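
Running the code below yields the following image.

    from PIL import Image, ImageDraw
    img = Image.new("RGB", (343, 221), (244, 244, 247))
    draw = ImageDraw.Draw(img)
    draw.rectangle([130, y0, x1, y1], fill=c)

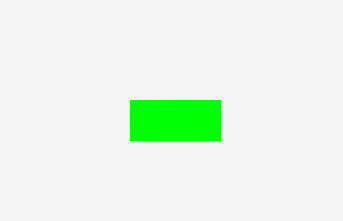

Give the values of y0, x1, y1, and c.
y0 = 100; x1 = 220; y1 = 140; c = 'lime'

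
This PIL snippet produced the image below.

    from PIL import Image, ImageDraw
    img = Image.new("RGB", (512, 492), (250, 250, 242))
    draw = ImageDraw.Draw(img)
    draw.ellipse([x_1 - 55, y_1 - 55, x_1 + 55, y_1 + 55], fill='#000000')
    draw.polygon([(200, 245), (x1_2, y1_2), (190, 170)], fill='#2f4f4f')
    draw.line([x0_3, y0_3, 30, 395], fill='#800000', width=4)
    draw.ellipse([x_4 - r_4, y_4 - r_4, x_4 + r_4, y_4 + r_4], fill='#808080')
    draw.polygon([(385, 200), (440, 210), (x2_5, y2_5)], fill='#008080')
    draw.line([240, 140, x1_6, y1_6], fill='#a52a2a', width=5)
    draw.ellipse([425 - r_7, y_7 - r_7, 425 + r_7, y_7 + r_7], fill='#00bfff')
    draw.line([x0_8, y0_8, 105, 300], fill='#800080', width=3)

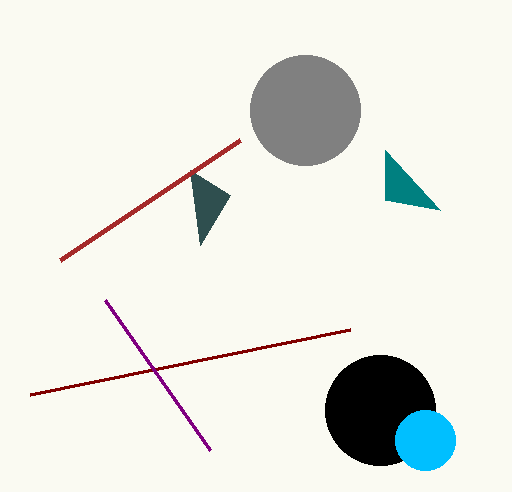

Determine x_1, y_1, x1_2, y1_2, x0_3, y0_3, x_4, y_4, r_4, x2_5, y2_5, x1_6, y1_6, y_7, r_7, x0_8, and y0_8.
x_1 = 380
y_1 = 410
x1_2 = 230
y1_2 = 195
x0_3 = 350
y0_3 = 330
x_4 = 305
y_4 = 110
r_4 = 55
x2_5 = 385
y2_5 = 150
x1_6 = 60
y1_6 = 260
y_7 = 440
r_7 = 30
x0_8 = 210
y0_8 = 450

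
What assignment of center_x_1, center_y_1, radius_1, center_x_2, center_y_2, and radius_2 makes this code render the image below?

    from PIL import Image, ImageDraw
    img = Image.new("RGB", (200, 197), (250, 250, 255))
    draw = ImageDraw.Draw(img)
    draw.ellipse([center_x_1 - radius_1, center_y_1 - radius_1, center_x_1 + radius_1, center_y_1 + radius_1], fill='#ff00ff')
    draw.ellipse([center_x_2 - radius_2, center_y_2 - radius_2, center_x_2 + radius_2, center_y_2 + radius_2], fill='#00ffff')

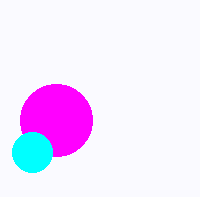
center_x_1 = 56; center_y_1 = 120; radius_1 = 36; center_x_2 = 32; center_y_2 = 152; radius_2 = 20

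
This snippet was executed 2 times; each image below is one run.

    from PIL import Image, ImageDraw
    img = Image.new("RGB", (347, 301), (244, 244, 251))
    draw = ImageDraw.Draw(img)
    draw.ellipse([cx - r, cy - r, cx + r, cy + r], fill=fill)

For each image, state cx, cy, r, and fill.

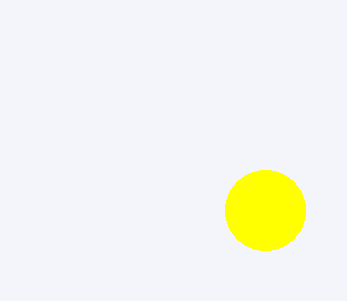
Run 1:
cx = 265
cy = 210
r = 40
fill = 'yellow'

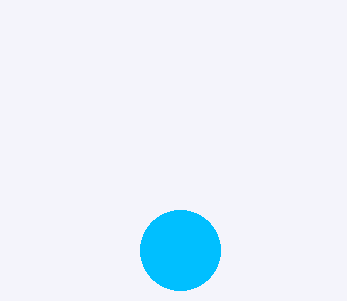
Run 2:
cx = 180; cy = 250; r = 40; fill = 'deepskyblue'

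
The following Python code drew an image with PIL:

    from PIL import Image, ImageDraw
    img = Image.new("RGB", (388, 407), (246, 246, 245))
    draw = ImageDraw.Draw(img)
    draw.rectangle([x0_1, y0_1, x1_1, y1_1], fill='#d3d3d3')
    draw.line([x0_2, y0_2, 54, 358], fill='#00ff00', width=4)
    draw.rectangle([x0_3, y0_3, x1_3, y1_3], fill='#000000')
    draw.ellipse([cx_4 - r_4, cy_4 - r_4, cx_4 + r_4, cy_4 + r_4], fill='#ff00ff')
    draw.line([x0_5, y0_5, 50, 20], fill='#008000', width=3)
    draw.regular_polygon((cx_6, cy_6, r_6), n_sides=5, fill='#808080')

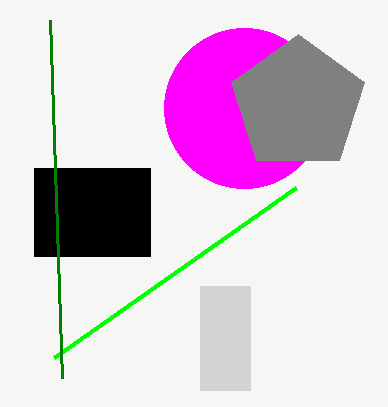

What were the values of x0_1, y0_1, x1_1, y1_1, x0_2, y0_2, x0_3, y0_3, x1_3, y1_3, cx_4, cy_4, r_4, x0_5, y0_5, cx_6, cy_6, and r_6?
x0_1 = 200, y0_1 = 286, x1_1 = 250, y1_1 = 390, x0_2 = 296, y0_2 = 188, x0_3 = 34, y0_3 = 168, x1_3 = 150, y1_3 = 256, cx_4 = 244, cy_4 = 108, r_4 = 80, x0_5 = 62, y0_5 = 378, cx_6 = 298, cy_6 = 104, r_6 = 70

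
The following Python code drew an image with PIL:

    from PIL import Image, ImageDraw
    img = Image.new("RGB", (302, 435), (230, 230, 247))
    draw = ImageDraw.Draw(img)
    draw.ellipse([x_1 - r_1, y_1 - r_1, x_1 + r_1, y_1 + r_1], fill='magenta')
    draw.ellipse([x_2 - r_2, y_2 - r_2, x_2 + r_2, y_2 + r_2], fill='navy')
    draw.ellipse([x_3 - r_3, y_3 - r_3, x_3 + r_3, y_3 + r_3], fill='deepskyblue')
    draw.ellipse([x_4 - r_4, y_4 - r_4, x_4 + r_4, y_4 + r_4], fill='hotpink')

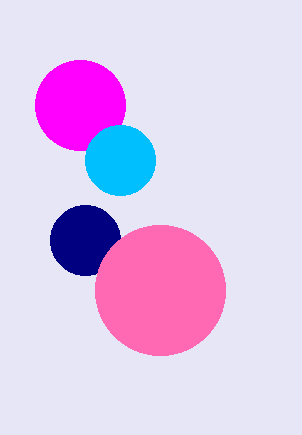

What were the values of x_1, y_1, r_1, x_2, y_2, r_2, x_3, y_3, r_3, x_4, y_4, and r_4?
x_1 = 80
y_1 = 105
r_1 = 45
x_2 = 85
y_2 = 240
r_2 = 35
x_3 = 120
y_3 = 160
r_3 = 35
x_4 = 160
y_4 = 290
r_4 = 65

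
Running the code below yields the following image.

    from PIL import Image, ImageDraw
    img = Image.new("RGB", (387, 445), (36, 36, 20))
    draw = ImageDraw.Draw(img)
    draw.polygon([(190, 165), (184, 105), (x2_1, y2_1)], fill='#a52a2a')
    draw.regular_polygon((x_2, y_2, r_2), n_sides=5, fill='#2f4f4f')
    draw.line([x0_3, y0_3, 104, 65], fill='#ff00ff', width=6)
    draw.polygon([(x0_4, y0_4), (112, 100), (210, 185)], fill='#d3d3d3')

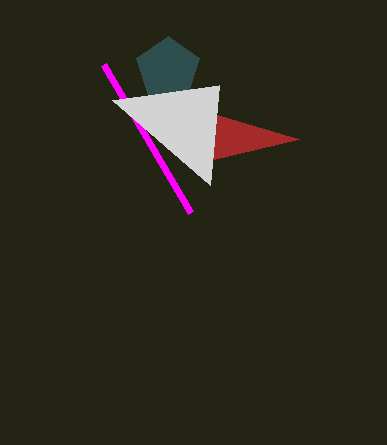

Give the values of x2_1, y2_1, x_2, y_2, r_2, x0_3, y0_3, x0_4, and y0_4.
x2_1 = 299; y2_1 = 139; x_2 = 168; y_2 = 69; r_2 = 33; x0_3 = 191; y0_3 = 213; x0_4 = 219; y0_4 = 85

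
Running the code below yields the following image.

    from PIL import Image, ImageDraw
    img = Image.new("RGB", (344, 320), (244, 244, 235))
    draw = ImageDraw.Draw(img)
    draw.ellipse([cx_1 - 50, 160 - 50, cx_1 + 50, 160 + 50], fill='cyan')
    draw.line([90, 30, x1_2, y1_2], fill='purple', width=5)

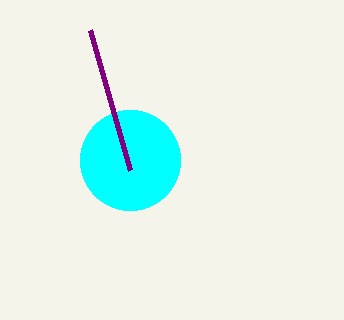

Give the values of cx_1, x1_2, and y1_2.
cx_1 = 130; x1_2 = 130; y1_2 = 170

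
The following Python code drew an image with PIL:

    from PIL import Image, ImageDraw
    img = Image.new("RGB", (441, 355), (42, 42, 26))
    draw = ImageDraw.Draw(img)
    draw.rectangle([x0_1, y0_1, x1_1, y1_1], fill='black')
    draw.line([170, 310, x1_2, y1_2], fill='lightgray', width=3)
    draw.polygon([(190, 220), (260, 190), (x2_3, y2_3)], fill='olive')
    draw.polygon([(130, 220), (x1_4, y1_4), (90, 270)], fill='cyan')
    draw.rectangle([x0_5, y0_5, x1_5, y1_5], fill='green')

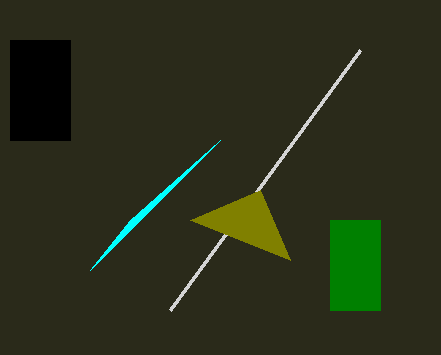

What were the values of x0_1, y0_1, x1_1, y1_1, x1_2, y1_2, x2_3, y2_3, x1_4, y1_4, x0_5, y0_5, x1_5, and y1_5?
x0_1 = 10; y0_1 = 40; x1_1 = 70; y1_1 = 140; x1_2 = 360; y1_2 = 50; x2_3 = 290; y2_3 = 260; x1_4 = 220; y1_4 = 140; x0_5 = 330; y0_5 = 220; x1_5 = 380; y1_5 = 310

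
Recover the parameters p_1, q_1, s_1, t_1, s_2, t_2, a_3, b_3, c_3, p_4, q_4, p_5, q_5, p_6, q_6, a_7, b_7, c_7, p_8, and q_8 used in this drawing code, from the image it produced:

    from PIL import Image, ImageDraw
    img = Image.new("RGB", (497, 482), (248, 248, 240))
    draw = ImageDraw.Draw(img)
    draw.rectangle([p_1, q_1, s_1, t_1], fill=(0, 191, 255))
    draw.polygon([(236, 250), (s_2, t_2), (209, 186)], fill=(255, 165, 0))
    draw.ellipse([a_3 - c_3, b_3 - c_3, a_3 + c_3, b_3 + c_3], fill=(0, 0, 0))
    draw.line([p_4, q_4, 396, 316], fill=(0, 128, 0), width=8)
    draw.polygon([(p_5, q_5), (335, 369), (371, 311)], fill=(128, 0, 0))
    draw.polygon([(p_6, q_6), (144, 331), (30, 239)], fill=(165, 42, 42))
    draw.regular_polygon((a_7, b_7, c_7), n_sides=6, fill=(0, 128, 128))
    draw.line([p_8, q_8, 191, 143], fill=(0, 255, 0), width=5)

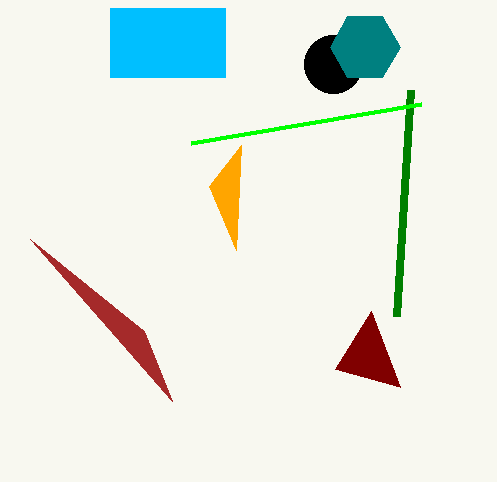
p_1 = 110, q_1 = 8, s_1 = 225, t_1 = 77, s_2 = 241, t_2 = 145, a_3 = 333, b_3 = 64, c_3 = 29, p_4 = 410, q_4 = 90, p_5 = 400, q_5 = 387, p_6 = 172, q_6 = 401, a_7 = 365, b_7 = 47, c_7 = 35, p_8 = 421, q_8 = 104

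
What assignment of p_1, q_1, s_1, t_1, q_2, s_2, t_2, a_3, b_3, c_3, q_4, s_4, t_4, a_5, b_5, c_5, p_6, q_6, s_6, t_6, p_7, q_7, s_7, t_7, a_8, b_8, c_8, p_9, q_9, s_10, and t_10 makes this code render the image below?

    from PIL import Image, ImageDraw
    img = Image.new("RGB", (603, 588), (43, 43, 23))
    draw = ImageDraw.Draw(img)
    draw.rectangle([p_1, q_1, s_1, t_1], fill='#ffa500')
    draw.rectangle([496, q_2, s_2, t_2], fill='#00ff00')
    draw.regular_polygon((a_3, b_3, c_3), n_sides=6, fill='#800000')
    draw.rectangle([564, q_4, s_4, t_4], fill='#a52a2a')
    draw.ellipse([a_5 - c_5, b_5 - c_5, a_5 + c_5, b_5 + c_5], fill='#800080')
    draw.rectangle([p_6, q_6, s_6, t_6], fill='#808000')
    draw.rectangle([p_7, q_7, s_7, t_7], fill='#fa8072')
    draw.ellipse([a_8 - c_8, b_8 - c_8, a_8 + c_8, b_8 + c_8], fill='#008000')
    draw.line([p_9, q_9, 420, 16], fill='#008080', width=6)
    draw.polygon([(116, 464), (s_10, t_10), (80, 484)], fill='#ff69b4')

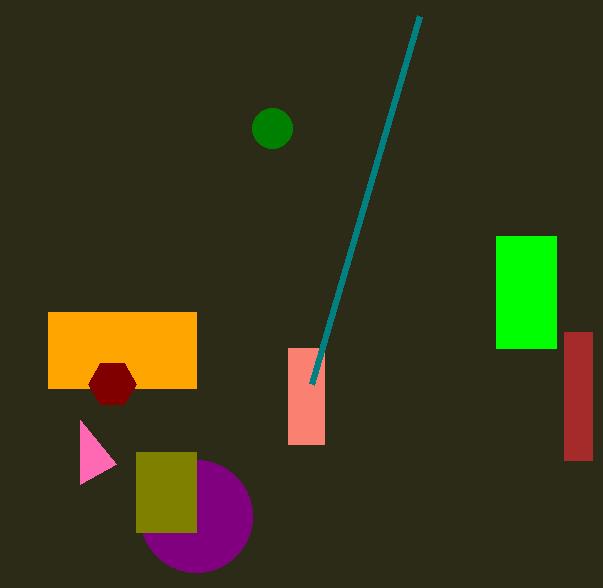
p_1 = 48; q_1 = 312; s_1 = 196; t_1 = 388; q_2 = 236; s_2 = 556; t_2 = 348; a_3 = 112; b_3 = 384; c_3 = 24; q_4 = 332; s_4 = 592; t_4 = 460; a_5 = 196; b_5 = 516; c_5 = 56; p_6 = 136; q_6 = 452; s_6 = 196; t_6 = 532; p_7 = 288; q_7 = 348; s_7 = 324; t_7 = 444; a_8 = 272; b_8 = 128; c_8 = 20; p_9 = 312; q_9 = 384; s_10 = 80; t_10 = 420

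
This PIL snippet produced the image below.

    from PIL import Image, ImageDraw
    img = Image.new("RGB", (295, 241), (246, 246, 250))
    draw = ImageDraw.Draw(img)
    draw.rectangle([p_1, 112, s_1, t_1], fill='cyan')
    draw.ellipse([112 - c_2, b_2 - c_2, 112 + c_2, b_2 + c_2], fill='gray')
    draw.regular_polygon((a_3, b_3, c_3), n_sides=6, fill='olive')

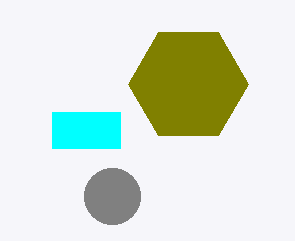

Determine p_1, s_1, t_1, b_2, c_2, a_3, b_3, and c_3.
p_1 = 52, s_1 = 120, t_1 = 148, b_2 = 196, c_2 = 28, a_3 = 188, b_3 = 84, c_3 = 60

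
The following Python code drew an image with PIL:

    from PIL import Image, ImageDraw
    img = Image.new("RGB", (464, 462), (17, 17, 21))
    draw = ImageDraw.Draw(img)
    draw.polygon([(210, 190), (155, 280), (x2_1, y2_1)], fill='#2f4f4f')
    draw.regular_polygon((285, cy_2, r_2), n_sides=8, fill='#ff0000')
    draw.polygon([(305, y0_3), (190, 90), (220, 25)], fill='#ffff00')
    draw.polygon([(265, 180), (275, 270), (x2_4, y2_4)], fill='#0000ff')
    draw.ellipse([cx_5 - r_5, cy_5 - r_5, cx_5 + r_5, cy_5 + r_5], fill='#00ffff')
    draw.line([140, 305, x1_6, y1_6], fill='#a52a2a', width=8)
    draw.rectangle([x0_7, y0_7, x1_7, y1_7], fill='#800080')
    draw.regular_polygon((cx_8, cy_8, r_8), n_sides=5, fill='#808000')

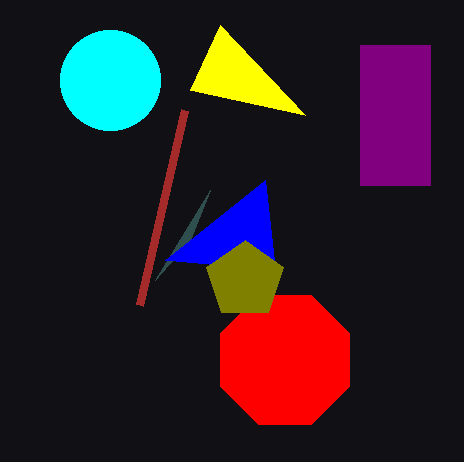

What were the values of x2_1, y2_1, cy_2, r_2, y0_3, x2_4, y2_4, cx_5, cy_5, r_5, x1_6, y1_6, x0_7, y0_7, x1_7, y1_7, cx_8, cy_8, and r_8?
x2_1 = 190, y2_1 = 240, cy_2 = 360, r_2 = 70, y0_3 = 115, x2_4 = 165, y2_4 = 260, cx_5 = 110, cy_5 = 80, r_5 = 50, x1_6 = 185, y1_6 = 110, x0_7 = 360, y0_7 = 45, x1_7 = 430, y1_7 = 185, cx_8 = 245, cy_8 = 280, r_8 = 40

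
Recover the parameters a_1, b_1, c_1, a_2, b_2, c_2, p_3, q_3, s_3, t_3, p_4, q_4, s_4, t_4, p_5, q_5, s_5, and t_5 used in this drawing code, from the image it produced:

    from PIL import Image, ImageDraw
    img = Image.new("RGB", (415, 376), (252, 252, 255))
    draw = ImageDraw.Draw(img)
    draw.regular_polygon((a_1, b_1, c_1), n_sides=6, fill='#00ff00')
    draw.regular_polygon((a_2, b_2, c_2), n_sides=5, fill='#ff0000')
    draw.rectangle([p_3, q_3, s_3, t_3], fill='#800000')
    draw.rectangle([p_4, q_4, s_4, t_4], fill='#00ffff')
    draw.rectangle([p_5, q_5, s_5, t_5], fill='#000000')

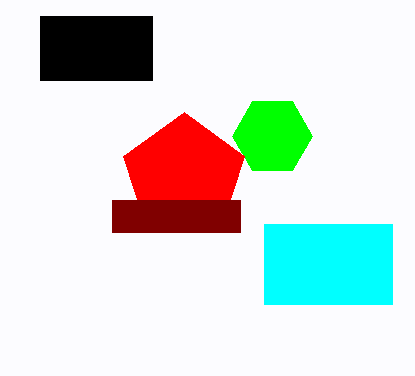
a_1 = 272; b_1 = 136; c_1 = 40; a_2 = 184; b_2 = 176; c_2 = 64; p_3 = 112; q_3 = 200; s_3 = 240; t_3 = 232; p_4 = 264; q_4 = 224; s_4 = 392; t_4 = 304; p_5 = 40; q_5 = 16; s_5 = 152; t_5 = 80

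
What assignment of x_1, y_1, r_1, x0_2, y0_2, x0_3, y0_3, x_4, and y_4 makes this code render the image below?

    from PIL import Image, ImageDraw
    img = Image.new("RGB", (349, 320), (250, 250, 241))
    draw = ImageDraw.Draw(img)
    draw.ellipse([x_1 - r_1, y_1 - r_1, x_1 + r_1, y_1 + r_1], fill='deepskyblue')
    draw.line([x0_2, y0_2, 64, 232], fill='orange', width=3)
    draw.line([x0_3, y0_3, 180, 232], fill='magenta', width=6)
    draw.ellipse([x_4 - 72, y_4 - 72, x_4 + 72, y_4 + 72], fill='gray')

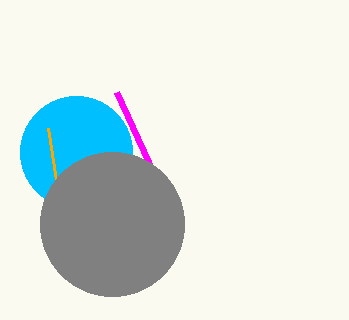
x_1 = 76; y_1 = 152; r_1 = 56; x0_2 = 48; y0_2 = 128; x0_3 = 116; y0_3 = 92; x_4 = 112; y_4 = 224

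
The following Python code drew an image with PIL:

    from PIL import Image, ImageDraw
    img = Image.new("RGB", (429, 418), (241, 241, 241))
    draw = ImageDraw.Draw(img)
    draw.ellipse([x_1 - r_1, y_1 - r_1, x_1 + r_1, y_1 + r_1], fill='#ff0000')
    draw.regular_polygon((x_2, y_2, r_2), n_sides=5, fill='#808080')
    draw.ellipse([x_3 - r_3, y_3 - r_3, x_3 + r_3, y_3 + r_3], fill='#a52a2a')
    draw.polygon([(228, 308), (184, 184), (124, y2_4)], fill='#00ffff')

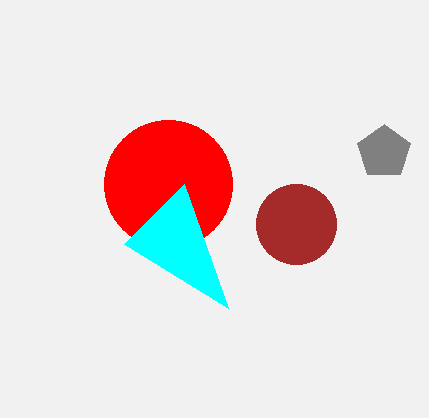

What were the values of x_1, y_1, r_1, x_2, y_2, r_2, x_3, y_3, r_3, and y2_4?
x_1 = 168, y_1 = 184, r_1 = 64, x_2 = 384, y_2 = 152, r_2 = 28, x_3 = 296, y_3 = 224, r_3 = 40, y2_4 = 244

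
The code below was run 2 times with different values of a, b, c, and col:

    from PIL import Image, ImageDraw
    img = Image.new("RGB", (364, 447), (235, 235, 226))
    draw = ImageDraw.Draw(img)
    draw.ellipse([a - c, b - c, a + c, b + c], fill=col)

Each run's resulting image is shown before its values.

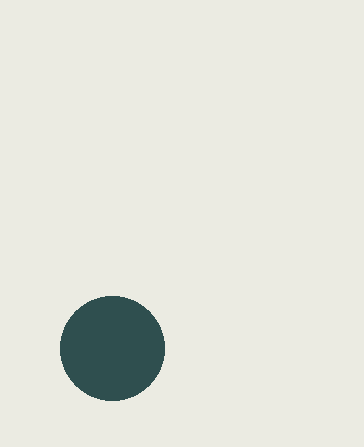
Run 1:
a = 112
b = 348
c = 52
col = 'darkslategray'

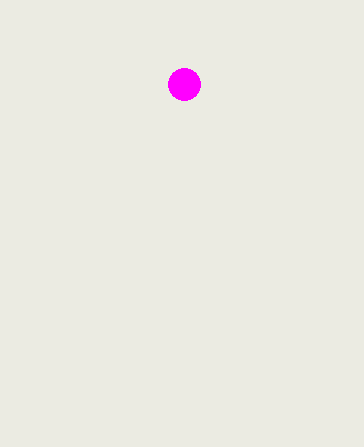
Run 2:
a = 184
b = 84
c = 16
col = 'magenta'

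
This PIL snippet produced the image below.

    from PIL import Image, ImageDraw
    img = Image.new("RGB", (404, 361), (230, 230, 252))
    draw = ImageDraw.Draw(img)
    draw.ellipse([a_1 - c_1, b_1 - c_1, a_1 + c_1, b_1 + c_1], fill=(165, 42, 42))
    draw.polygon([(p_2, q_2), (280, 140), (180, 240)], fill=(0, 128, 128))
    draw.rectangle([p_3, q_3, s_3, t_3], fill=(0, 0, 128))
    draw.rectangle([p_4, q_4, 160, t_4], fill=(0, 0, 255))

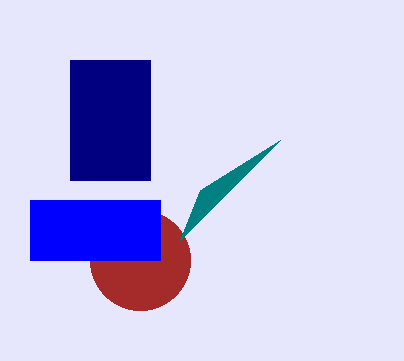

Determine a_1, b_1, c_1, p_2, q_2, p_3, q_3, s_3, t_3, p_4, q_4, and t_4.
a_1 = 140; b_1 = 260; c_1 = 50; p_2 = 200; q_2 = 190; p_3 = 70; q_3 = 60; s_3 = 150; t_3 = 180; p_4 = 30; q_4 = 200; t_4 = 260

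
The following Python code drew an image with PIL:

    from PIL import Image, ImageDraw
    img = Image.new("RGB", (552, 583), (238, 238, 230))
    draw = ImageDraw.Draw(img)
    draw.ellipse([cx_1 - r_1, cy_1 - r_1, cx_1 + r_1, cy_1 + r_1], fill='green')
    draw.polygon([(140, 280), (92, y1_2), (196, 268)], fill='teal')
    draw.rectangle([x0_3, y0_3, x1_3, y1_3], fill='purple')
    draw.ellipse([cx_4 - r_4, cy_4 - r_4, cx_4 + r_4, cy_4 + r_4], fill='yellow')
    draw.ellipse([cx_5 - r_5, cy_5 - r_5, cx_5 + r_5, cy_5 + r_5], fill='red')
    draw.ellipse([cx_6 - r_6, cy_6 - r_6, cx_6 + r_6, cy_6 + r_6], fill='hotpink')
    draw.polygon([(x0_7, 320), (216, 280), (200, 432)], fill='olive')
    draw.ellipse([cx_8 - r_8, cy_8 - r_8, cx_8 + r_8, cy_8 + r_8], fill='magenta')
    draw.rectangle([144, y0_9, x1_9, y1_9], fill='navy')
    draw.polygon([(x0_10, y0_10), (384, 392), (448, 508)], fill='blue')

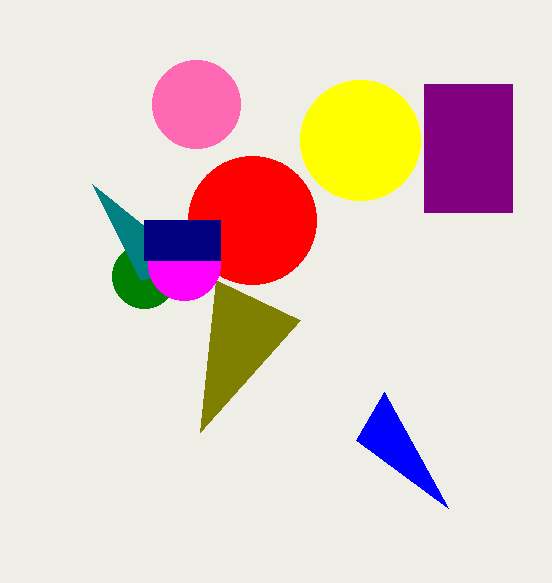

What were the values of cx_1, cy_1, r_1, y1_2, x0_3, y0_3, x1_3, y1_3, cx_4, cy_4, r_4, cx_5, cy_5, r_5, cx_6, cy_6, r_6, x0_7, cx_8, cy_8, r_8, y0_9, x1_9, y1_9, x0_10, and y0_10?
cx_1 = 144
cy_1 = 276
r_1 = 32
y1_2 = 184
x0_3 = 424
y0_3 = 84
x1_3 = 512
y1_3 = 212
cx_4 = 360
cy_4 = 140
r_4 = 60
cx_5 = 252
cy_5 = 220
r_5 = 64
cx_6 = 196
cy_6 = 104
r_6 = 44
x0_7 = 300
cx_8 = 184
cy_8 = 264
r_8 = 36
y0_9 = 220
x1_9 = 220
y1_9 = 260
x0_10 = 356
y0_10 = 440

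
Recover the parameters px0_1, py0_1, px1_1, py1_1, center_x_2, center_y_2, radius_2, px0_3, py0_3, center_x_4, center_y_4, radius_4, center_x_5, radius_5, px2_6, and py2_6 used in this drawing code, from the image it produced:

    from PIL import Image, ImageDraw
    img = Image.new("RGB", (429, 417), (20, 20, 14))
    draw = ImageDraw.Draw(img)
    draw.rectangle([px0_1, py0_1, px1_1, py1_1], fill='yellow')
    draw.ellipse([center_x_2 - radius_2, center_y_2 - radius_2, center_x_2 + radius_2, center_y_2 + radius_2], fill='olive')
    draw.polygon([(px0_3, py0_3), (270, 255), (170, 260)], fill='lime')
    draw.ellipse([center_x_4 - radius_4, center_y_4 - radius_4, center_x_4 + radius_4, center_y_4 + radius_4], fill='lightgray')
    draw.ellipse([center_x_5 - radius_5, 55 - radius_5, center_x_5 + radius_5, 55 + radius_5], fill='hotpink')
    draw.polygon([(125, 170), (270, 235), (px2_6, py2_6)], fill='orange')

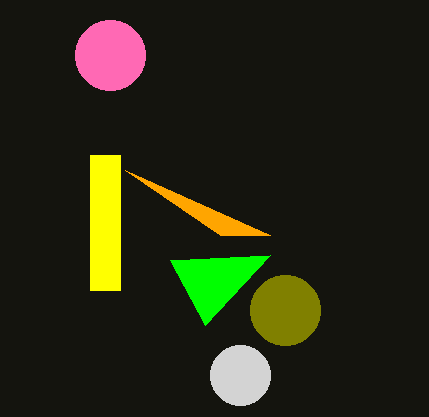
px0_1 = 90, py0_1 = 155, px1_1 = 120, py1_1 = 290, center_x_2 = 285, center_y_2 = 310, radius_2 = 35, px0_3 = 205, py0_3 = 325, center_x_4 = 240, center_y_4 = 375, radius_4 = 30, center_x_5 = 110, radius_5 = 35, px2_6 = 220, py2_6 = 235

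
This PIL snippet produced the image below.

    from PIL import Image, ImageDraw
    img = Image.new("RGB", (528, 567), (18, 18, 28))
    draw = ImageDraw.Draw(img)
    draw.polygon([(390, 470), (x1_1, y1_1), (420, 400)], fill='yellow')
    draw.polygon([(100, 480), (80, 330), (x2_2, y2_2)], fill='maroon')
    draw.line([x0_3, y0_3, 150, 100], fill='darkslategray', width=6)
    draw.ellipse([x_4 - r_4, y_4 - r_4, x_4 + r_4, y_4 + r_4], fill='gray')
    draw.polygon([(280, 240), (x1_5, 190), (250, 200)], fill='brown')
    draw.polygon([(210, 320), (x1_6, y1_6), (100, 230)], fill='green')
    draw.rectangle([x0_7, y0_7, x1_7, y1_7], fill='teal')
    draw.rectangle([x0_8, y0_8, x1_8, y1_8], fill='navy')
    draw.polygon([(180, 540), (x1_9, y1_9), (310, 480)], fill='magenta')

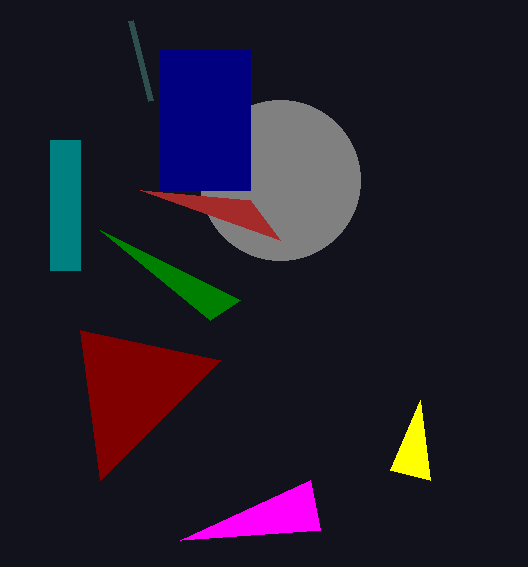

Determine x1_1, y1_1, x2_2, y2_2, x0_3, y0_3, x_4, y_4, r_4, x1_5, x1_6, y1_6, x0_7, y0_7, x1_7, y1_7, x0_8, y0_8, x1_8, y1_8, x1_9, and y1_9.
x1_1 = 430; y1_1 = 480; x2_2 = 220; y2_2 = 360; x0_3 = 130; y0_3 = 20; x_4 = 280; y_4 = 180; r_4 = 80; x1_5 = 140; x1_6 = 240; y1_6 = 300; x0_7 = 50; y0_7 = 140; x1_7 = 80; y1_7 = 270; x0_8 = 160; y0_8 = 50; x1_8 = 250; y1_8 = 190; x1_9 = 320; y1_9 = 530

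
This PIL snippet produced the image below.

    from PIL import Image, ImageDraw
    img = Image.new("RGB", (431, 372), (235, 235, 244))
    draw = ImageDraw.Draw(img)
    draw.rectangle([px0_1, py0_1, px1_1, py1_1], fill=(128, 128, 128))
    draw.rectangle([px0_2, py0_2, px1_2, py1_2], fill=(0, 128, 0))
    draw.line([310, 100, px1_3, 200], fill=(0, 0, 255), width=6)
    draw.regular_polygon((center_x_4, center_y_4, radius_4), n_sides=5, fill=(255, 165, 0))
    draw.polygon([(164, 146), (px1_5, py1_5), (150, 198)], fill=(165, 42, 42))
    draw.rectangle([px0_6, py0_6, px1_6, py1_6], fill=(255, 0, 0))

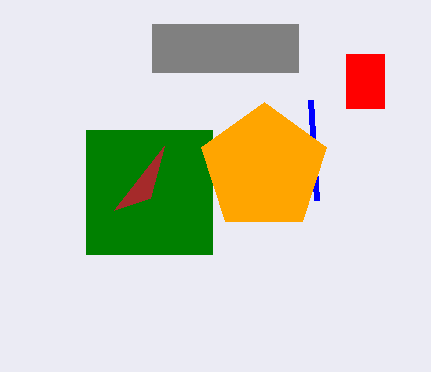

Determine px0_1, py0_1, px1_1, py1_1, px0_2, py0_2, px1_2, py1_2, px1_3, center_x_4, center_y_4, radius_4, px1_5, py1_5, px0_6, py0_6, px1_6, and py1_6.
px0_1 = 152; py0_1 = 24; px1_1 = 298; py1_1 = 72; px0_2 = 86; py0_2 = 130; px1_2 = 212; py1_2 = 254; px1_3 = 316; center_x_4 = 264; center_y_4 = 168; radius_4 = 66; px1_5 = 114; py1_5 = 210; px0_6 = 346; py0_6 = 54; px1_6 = 384; py1_6 = 108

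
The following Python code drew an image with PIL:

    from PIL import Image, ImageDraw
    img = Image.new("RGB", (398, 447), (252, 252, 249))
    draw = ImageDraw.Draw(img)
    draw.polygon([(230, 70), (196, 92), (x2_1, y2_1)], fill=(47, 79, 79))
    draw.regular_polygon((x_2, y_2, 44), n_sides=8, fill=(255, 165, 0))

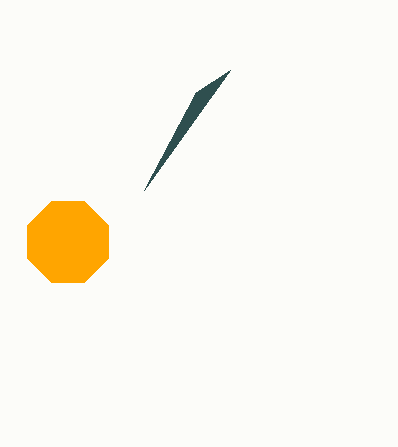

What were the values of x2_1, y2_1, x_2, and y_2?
x2_1 = 144; y2_1 = 190; x_2 = 68; y_2 = 242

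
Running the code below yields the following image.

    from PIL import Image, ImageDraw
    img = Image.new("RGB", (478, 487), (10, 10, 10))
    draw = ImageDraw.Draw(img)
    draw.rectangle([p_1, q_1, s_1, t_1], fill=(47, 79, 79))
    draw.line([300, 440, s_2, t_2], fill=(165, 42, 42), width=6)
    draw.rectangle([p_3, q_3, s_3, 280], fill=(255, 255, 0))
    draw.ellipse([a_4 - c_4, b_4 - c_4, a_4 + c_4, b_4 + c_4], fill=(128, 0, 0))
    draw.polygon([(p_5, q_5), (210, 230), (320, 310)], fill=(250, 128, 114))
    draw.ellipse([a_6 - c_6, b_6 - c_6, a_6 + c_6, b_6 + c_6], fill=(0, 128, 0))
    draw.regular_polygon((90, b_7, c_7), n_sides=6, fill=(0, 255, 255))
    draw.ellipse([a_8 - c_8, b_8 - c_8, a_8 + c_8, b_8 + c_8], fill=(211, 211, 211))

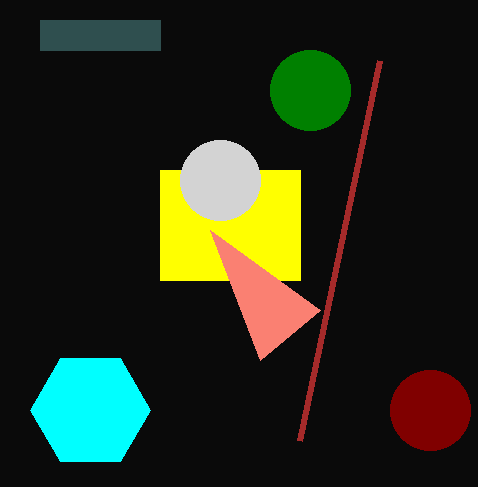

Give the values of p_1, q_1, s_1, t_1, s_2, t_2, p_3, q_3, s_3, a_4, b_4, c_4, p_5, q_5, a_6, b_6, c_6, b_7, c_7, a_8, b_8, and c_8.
p_1 = 40
q_1 = 20
s_1 = 160
t_1 = 50
s_2 = 380
t_2 = 60
p_3 = 160
q_3 = 170
s_3 = 300
a_4 = 430
b_4 = 410
c_4 = 40
p_5 = 260
q_5 = 360
a_6 = 310
b_6 = 90
c_6 = 40
b_7 = 410
c_7 = 60
a_8 = 220
b_8 = 180
c_8 = 40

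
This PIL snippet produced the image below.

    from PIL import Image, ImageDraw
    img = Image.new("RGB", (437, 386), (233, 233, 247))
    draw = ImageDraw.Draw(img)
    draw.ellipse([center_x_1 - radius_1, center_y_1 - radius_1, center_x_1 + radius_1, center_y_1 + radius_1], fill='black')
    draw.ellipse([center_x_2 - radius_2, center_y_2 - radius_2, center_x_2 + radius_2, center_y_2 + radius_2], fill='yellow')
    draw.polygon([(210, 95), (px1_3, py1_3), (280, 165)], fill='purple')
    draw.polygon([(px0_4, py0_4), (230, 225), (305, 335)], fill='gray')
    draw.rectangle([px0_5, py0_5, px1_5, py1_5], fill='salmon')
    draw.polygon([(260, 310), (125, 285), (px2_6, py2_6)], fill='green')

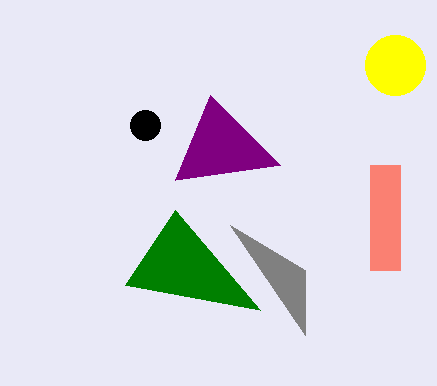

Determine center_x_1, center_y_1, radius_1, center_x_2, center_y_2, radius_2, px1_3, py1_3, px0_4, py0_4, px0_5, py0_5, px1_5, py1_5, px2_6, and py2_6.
center_x_1 = 145, center_y_1 = 125, radius_1 = 15, center_x_2 = 395, center_y_2 = 65, radius_2 = 30, px1_3 = 175, py1_3 = 180, px0_4 = 305, py0_4 = 270, px0_5 = 370, py0_5 = 165, px1_5 = 400, py1_5 = 270, px2_6 = 175, py2_6 = 210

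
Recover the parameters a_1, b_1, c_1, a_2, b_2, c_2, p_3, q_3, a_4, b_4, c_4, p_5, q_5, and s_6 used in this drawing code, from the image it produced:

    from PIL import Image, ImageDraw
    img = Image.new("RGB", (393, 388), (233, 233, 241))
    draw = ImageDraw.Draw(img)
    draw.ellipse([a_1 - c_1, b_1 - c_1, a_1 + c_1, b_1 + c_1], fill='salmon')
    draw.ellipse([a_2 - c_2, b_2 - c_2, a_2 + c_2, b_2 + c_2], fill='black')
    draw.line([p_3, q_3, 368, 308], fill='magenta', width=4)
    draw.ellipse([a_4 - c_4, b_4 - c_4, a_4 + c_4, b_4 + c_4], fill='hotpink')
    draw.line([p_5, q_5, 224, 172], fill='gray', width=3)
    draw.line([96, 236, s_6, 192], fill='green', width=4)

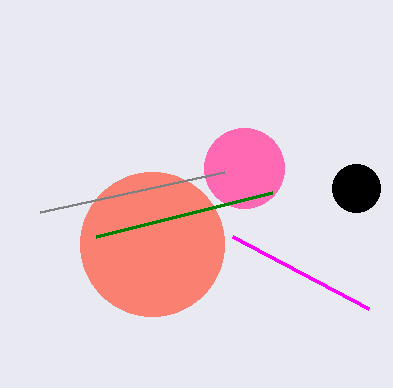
a_1 = 152; b_1 = 244; c_1 = 72; a_2 = 356; b_2 = 188; c_2 = 24; p_3 = 232; q_3 = 236; a_4 = 244; b_4 = 168; c_4 = 40; p_5 = 40; q_5 = 212; s_6 = 272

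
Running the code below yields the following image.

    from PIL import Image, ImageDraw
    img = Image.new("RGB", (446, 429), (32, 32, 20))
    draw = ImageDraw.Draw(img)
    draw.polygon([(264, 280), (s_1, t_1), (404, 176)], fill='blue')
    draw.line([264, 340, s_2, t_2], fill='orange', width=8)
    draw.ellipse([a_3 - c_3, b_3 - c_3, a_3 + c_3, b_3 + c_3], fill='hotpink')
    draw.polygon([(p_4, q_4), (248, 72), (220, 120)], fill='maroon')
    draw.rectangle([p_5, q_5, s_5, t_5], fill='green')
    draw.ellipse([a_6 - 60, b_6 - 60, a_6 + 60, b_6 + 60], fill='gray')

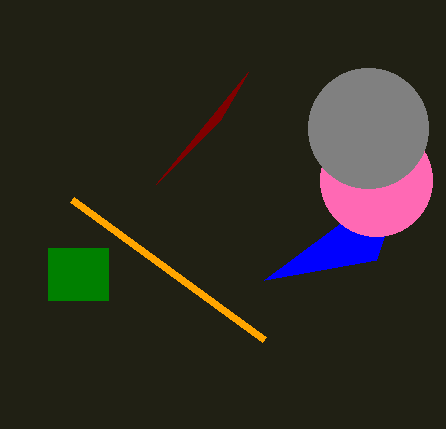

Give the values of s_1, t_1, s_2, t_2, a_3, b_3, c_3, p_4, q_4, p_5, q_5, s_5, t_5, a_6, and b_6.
s_1 = 376; t_1 = 260; s_2 = 72; t_2 = 200; a_3 = 376; b_3 = 180; c_3 = 56; p_4 = 156; q_4 = 184; p_5 = 48; q_5 = 248; s_5 = 108; t_5 = 300; a_6 = 368; b_6 = 128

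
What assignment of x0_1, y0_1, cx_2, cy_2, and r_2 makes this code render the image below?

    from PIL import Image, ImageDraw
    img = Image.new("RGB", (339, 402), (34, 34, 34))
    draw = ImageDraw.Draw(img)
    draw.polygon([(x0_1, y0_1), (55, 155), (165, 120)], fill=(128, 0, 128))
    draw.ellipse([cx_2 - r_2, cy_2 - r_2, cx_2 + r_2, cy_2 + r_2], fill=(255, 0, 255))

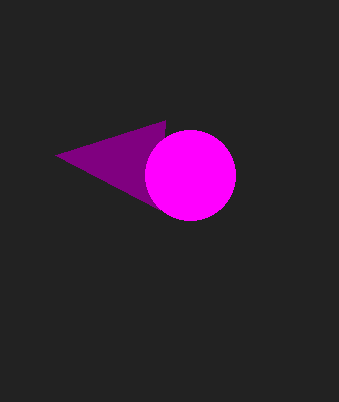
x0_1 = 160; y0_1 = 210; cx_2 = 190; cy_2 = 175; r_2 = 45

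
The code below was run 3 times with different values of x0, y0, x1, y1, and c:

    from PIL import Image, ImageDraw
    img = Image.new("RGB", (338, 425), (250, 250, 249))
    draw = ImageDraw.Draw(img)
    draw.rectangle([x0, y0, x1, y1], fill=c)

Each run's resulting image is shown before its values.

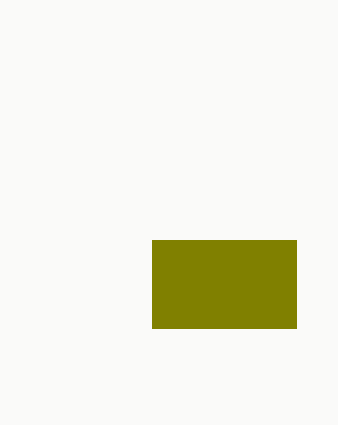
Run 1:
x0 = 152, y0 = 240, x1 = 296, y1 = 328, c = 'olive'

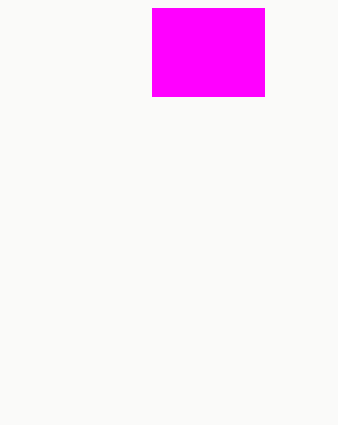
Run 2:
x0 = 152, y0 = 8, x1 = 264, y1 = 96, c = 'magenta'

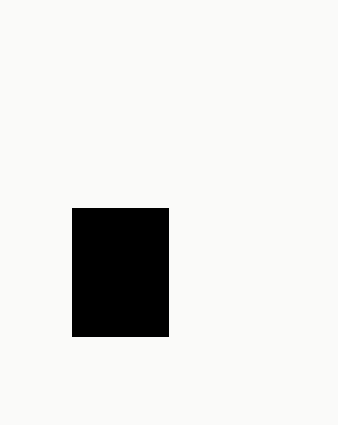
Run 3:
x0 = 72; y0 = 208; x1 = 168; y1 = 336; c = 'black'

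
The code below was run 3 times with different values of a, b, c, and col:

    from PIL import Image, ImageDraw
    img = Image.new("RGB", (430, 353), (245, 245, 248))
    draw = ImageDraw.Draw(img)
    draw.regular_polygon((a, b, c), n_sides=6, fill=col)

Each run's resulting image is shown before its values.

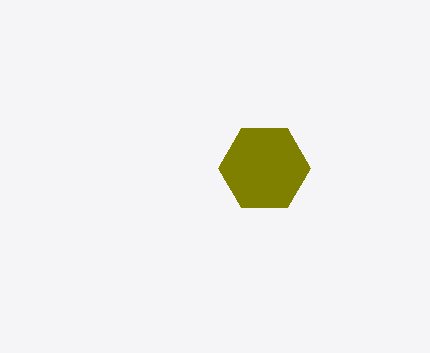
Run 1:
a = 264
b = 168
c = 46
col = 'olive'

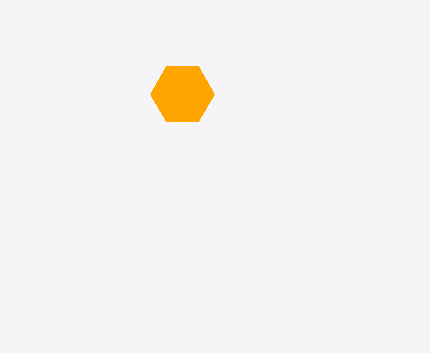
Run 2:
a = 182, b = 94, c = 32, col = 'orange'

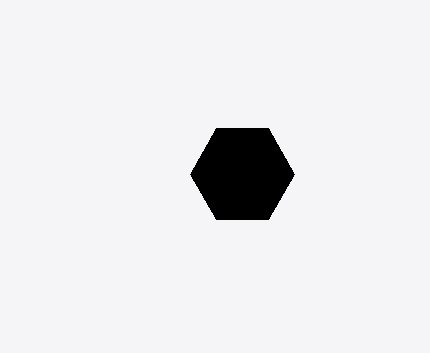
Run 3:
a = 242, b = 174, c = 52, col = 'black'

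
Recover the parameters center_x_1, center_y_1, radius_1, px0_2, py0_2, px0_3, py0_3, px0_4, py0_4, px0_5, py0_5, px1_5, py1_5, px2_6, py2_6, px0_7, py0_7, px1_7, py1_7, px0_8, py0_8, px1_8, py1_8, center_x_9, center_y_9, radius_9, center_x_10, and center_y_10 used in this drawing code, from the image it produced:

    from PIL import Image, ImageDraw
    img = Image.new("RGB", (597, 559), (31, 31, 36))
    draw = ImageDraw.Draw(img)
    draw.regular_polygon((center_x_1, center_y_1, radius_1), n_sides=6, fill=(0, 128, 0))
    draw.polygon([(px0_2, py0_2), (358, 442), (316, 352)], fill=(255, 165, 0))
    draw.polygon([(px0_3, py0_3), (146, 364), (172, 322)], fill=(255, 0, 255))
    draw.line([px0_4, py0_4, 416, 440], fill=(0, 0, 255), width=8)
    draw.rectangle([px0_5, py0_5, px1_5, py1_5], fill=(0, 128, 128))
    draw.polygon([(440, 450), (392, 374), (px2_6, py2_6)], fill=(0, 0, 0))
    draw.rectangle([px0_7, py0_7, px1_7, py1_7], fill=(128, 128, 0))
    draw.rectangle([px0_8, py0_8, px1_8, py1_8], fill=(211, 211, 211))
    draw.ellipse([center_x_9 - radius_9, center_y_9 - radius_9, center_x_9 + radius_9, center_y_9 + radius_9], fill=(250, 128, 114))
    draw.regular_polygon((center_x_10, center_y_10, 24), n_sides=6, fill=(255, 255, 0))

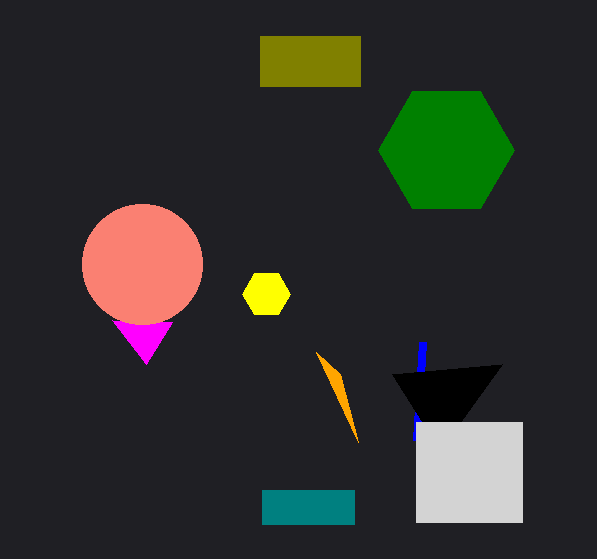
center_x_1 = 446
center_y_1 = 150
radius_1 = 68
px0_2 = 340
py0_2 = 374
px0_3 = 112
py0_3 = 320
px0_4 = 422
py0_4 = 342
px0_5 = 262
py0_5 = 490
px1_5 = 354
py1_5 = 524
px2_6 = 502
py2_6 = 364
px0_7 = 260
py0_7 = 36
px1_7 = 360
py1_7 = 86
px0_8 = 416
py0_8 = 422
px1_8 = 522
py1_8 = 522
center_x_9 = 142
center_y_9 = 264
radius_9 = 60
center_x_10 = 266
center_y_10 = 294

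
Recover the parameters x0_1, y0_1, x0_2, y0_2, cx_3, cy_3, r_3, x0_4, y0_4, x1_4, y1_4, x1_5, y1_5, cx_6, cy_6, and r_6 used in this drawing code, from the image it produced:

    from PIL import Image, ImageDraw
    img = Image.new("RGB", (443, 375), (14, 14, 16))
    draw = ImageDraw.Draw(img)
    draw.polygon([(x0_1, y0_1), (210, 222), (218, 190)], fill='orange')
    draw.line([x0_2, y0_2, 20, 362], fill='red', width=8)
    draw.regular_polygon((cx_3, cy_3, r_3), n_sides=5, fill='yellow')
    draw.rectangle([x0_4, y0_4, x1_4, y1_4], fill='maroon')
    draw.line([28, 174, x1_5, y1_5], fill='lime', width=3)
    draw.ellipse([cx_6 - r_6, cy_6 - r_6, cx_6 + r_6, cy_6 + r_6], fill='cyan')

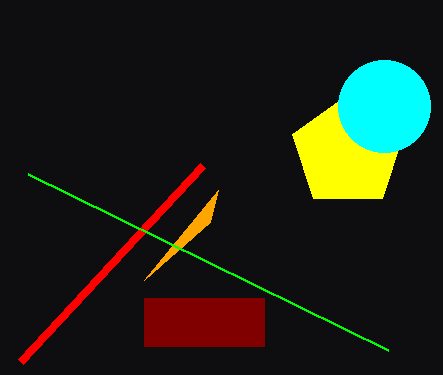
x0_1 = 144
y0_1 = 280
x0_2 = 202
y0_2 = 166
cx_3 = 348
cy_3 = 152
r_3 = 58
x0_4 = 144
y0_4 = 298
x1_4 = 264
y1_4 = 346
x1_5 = 388
y1_5 = 350
cx_6 = 384
cy_6 = 106
r_6 = 46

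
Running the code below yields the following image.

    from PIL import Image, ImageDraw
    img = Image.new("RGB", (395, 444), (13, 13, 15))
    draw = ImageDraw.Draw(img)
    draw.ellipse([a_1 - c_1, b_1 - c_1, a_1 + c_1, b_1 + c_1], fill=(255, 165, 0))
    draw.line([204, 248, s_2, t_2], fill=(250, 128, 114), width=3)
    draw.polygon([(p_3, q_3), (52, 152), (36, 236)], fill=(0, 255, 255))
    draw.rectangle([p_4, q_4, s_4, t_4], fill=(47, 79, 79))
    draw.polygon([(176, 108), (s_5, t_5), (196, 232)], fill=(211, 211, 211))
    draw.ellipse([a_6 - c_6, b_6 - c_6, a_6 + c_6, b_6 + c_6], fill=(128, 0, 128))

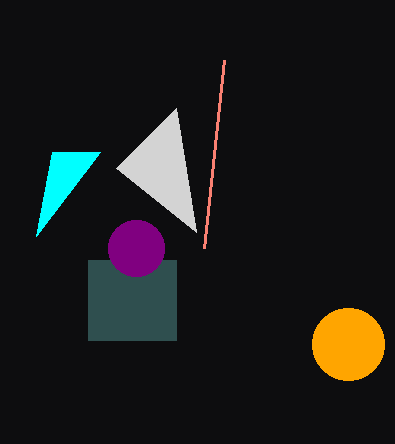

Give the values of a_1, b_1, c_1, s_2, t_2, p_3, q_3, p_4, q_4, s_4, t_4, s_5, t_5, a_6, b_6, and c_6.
a_1 = 348, b_1 = 344, c_1 = 36, s_2 = 224, t_2 = 60, p_3 = 100, q_3 = 152, p_4 = 88, q_4 = 260, s_4 = 176, t_4 = 340, s_5 = 116, t_5 = 168, a_6 = 136, b_6 = 248, c_6 = 28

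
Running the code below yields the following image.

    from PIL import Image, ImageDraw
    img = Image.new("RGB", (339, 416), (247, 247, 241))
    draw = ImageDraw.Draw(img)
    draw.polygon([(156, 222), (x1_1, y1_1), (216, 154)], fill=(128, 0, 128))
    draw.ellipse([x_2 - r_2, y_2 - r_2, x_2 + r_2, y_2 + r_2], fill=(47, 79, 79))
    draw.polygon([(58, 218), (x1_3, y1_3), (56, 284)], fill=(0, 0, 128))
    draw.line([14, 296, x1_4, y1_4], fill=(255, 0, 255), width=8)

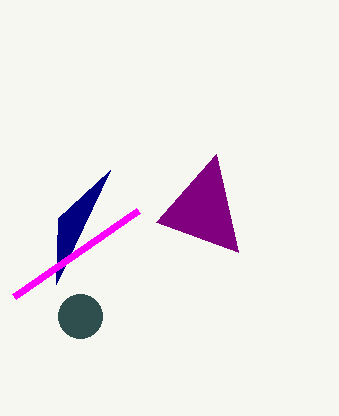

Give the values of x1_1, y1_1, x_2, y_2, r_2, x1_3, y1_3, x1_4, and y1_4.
x1_1 = 238; y1_1 = 252; x_2 = 80; y_2 = 316; r_2 = 22; x1_3 = 110; y1_3 = 170; x1_4 = 138; y1_4 = 210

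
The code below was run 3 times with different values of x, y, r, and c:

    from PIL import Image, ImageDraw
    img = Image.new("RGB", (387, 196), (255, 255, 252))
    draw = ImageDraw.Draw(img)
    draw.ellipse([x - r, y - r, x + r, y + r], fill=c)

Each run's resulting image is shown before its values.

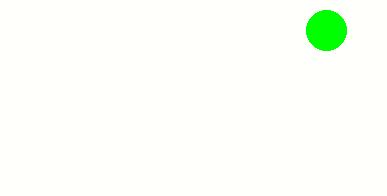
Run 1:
x = 326; y = 30; r = 20; c = 'lime'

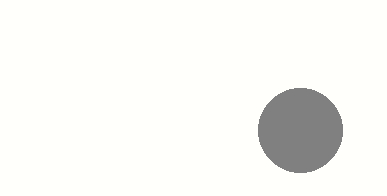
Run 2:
x = 300
y = 130
r = 42
c = 'gray'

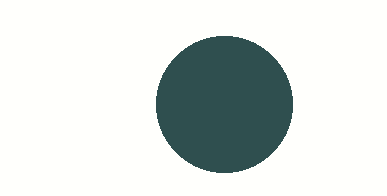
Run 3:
x = 224, y = 104, r = 68, c = 'darkslategray'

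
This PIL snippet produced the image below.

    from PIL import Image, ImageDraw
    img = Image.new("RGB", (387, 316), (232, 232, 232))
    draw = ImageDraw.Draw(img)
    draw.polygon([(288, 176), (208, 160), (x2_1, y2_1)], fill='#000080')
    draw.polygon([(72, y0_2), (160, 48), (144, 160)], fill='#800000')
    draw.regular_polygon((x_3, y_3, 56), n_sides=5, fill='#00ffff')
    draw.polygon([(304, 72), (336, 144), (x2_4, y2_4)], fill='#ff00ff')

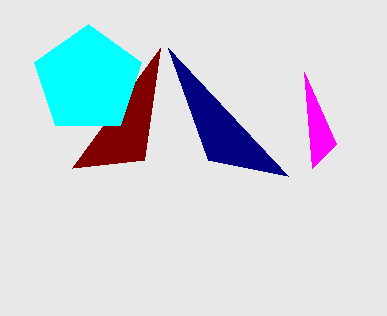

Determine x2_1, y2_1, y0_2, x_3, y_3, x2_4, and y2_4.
x2_1 = 168, y2_1 = 48, y0_2 = 168, x_3 = 88, y_3 = 80, x2_4 = 312, y2_4 = 168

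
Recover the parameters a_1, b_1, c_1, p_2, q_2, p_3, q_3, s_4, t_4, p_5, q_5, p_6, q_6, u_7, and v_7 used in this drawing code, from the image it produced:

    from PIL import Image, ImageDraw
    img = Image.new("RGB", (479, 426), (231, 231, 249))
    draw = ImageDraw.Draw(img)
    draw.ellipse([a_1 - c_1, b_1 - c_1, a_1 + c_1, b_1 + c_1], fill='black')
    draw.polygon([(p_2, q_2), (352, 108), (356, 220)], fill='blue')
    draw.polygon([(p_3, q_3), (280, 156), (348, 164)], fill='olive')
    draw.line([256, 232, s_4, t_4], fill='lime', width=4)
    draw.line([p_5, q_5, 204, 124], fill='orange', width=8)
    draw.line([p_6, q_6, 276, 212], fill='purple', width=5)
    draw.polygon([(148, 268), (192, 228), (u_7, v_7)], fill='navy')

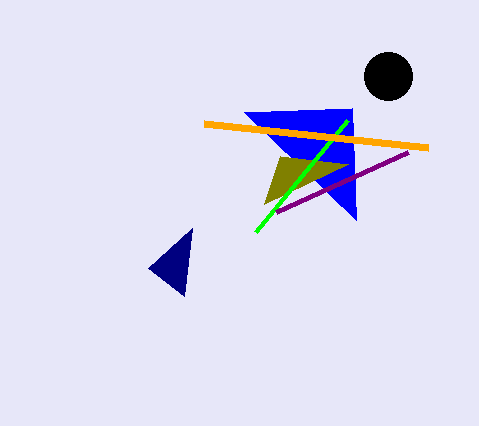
a_1 = 388
b_1 = 76
c_1 = 24
p_2 = 244
q_2 = 112
p_3 = 264
q_3 = 204
s_4 = 348
t_4 = 120
p_5 = 428
q_5 = 148
p_6 = 408
q_6 = 152
u_7 = 184
v_7 = 296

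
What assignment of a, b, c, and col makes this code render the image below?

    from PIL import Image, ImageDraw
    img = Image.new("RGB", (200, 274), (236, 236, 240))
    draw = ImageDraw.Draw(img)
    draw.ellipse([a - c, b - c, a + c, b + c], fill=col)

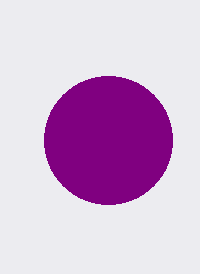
a = 108
b = 140
c = 64
col = 'purple'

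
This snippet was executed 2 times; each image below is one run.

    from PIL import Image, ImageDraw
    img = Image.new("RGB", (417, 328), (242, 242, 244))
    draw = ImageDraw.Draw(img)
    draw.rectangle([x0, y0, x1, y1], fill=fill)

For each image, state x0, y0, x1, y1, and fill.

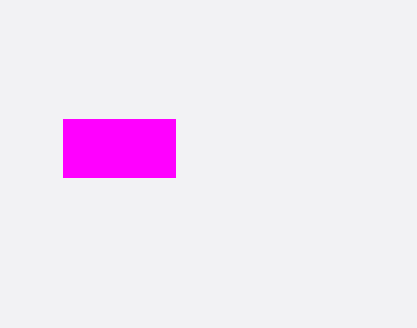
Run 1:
x0 = 63; y0 = 119; x1 = 175; y1 = 177; fill = 'magenta'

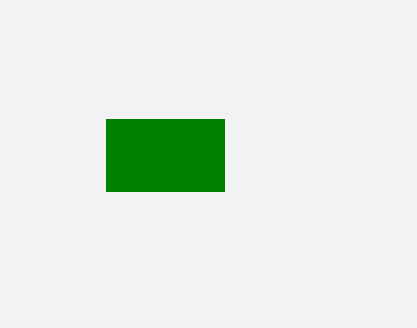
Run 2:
x0 = 106
y0 = 119
x1 = 224
y1 = 191
fill = 'green'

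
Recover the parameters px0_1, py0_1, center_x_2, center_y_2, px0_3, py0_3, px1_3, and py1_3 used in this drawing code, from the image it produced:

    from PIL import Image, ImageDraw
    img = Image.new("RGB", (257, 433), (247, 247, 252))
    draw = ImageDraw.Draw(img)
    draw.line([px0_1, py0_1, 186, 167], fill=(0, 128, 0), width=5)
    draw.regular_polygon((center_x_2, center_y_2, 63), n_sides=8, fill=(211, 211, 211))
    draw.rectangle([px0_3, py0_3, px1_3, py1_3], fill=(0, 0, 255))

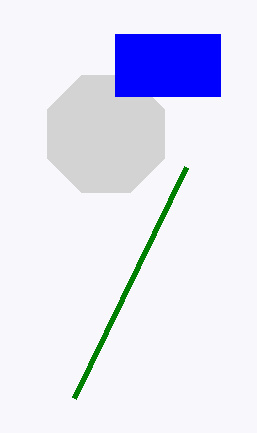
px0_1 = 74
py0_1 = 398
center_x_2 = 106
center_y_2 = 134
px0_3 = 115
py0_3 = 34
px1_3 = 220
py1_3 = 96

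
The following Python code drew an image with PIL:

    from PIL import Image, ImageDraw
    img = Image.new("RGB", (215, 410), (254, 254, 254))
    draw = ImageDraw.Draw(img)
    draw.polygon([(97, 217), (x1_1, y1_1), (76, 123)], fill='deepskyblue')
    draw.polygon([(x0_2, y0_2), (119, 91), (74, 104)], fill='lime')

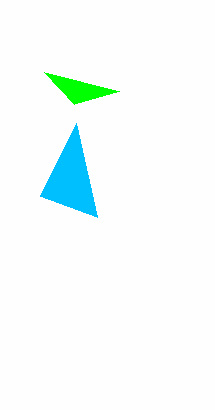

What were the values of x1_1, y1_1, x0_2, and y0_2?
x1_1 = 40, y1_1 = 196, x0_2 = 44, y0_2 = 72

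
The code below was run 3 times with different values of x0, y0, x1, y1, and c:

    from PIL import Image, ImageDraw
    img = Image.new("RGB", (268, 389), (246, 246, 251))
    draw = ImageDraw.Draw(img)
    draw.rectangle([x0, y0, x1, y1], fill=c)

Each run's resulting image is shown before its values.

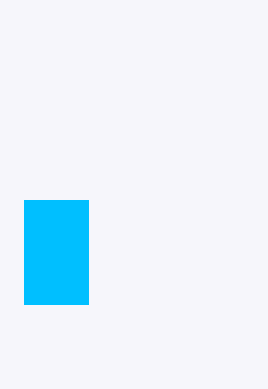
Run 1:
x0 = 24, y0 = 200, x1 = 88, y1 = 304, c = 'deepskyblue'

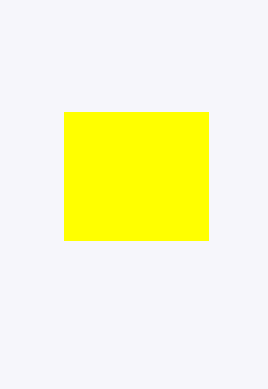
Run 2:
x0 = 64
y0 = 112
x1 = 208
y1 = 240
c = 'yellow'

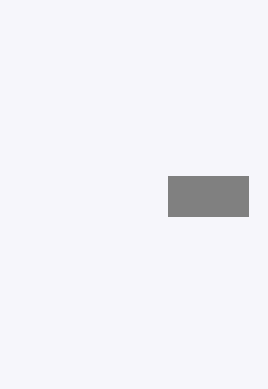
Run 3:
x0 = 168; y0 = 176; x1 = 248; y1 = 216; c = 'gray'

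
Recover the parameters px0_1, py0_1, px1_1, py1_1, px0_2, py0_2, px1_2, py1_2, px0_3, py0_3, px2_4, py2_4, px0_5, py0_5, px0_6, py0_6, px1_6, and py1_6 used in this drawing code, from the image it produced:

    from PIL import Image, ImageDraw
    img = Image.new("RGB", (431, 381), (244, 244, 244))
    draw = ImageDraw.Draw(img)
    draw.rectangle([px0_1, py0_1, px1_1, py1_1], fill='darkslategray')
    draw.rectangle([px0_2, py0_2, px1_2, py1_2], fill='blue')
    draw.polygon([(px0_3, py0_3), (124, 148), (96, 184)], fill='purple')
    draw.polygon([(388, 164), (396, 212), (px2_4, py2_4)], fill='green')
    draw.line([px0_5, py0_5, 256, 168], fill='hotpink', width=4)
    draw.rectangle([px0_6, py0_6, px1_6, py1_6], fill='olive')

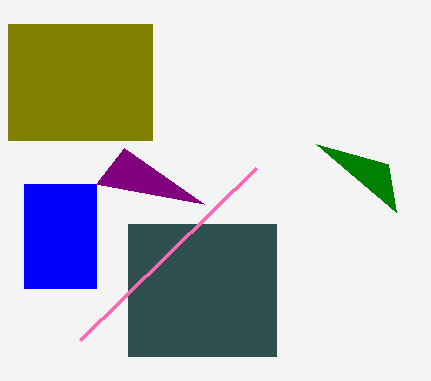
px0_1 = 128; py0_1 = 224; px1_1 = 276; py1_1 = 356; px0_2 = 24; py0_2 = 184; px1_2 = 96; py1_2 = 288; px0_3 = 204; py0_3 = 204; px2_4 = 316; py2_4 = 144; px0_5 = 80; py0_5 = 340; px0_6 = 8; py0_6 = 24; px1_6 = 152; py1_6 = 140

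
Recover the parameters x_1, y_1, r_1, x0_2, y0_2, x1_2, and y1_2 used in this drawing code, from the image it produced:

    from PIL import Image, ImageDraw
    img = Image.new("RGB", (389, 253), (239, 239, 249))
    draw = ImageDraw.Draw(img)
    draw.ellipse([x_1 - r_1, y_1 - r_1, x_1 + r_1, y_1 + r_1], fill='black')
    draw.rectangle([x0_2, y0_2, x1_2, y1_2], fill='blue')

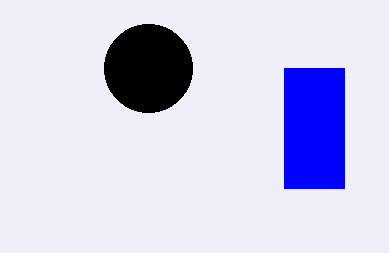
x_1 = 148
y_1 = 68
r_1 = 44
x0_2 = 284
y0_2 = 68
x1_2 = 344
y1_2 = 188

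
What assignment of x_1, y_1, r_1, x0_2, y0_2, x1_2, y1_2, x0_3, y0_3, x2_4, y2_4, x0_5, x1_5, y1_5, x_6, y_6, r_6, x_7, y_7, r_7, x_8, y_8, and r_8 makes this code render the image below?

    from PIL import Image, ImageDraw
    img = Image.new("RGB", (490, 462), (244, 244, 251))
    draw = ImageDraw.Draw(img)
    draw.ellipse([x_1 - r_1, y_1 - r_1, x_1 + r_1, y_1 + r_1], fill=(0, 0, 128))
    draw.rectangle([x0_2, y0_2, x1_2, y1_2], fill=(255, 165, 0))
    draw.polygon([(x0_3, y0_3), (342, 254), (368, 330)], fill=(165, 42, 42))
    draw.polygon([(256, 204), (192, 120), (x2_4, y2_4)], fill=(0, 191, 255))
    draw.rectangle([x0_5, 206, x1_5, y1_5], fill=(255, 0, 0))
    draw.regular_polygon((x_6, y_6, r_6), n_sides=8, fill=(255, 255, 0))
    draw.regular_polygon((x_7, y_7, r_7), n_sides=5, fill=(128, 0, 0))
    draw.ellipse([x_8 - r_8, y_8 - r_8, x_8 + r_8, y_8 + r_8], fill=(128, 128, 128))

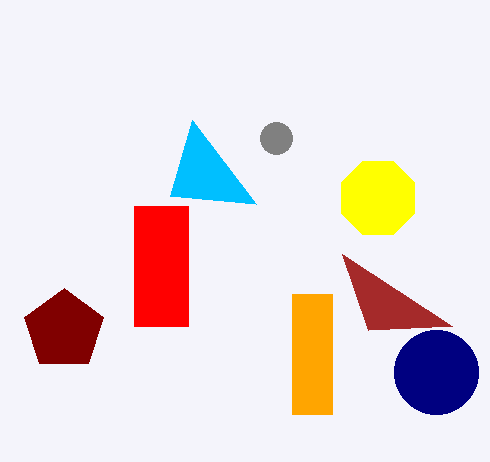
x_1 = 436, y_1 = 372, r_1 = 42, x0_2 = 292, y0_2 = 294, x1_2 = 332, y1_2 = 414, x0_3 = 452, y0_3 = 326, x2_4 = 170, y2_4 = 196, x0_5 = 134, x1_5 = 188, y1_5 = 326, x_6 = 378, y_6 = 198, r_6 = 40, x_7 = 64, y_7 = 330, r_7 = 42, x_8 = 276, y_8 = 138, r_8 = 16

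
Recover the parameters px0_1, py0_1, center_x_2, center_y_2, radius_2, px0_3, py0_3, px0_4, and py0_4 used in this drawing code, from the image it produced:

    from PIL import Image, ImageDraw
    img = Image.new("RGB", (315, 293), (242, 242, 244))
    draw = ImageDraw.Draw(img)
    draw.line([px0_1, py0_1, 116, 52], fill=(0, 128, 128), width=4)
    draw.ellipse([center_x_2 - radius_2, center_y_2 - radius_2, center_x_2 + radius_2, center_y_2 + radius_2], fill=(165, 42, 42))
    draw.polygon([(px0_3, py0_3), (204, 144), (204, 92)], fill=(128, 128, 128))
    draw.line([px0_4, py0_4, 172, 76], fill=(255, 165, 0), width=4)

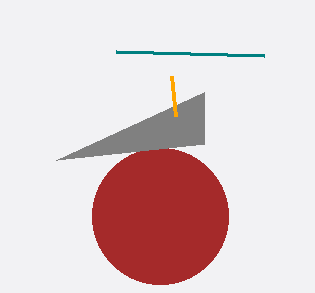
px0_1 = 264
py0_1 = 56
center_x_2 = 160
center_y_2 = 216
radius_2 = 68
px0_3 = 56
py0_3 = 160
px0_4 = 176
py0_4 = 116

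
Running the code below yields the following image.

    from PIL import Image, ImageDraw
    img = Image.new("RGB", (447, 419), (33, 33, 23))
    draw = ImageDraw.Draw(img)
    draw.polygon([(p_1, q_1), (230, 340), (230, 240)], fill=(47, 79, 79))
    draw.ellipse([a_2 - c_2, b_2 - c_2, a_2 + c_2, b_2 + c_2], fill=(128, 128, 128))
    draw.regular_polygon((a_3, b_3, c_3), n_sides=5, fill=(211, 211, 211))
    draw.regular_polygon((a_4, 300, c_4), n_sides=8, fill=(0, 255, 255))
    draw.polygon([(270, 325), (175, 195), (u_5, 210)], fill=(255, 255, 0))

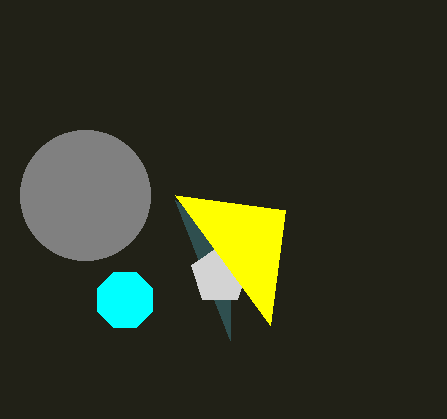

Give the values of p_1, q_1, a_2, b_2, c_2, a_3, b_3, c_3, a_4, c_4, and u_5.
p_1 = 175, q_1 = 200, a_2 = 85, b_2 = 195, c_2 = 65, a_3 = 220, b_3 = 275, c_3 = 30, a_4 = 125, c_4 = 30, u_5 = 285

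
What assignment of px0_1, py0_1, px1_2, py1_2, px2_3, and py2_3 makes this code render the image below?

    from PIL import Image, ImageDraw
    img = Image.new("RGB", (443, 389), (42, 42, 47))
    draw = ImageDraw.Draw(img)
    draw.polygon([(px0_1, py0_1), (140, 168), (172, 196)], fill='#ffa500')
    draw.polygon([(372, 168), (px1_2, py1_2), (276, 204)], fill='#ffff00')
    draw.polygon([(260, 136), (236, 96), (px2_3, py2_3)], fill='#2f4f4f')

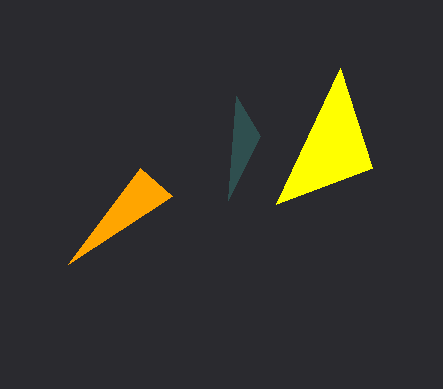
px0_1 = 68, py0_1 = 264, px1_2 = 340, py1_2 = 68, px2_3 = 228, py2_3 = 200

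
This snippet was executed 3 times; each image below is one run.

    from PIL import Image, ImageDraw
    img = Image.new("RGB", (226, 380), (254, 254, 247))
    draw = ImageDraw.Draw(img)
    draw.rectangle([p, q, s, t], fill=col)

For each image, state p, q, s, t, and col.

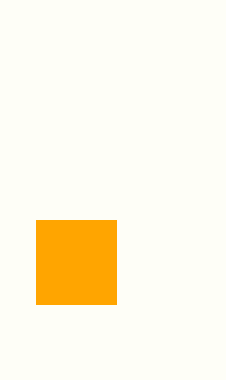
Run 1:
p = 36; q = 220; s = 116; t = 304; col = 'orange'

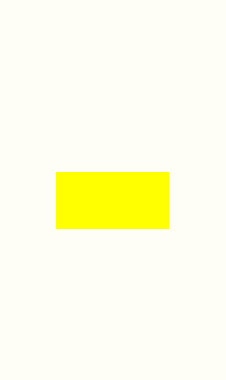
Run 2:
p = 56; q = 172; s = 168; t = 228; col = 'yellow'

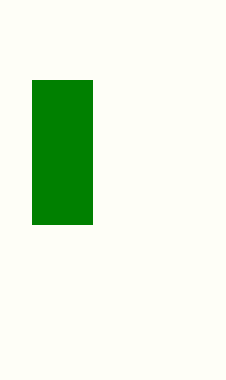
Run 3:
p = 32
q = 80
s = 92
t = 224
col = 'green'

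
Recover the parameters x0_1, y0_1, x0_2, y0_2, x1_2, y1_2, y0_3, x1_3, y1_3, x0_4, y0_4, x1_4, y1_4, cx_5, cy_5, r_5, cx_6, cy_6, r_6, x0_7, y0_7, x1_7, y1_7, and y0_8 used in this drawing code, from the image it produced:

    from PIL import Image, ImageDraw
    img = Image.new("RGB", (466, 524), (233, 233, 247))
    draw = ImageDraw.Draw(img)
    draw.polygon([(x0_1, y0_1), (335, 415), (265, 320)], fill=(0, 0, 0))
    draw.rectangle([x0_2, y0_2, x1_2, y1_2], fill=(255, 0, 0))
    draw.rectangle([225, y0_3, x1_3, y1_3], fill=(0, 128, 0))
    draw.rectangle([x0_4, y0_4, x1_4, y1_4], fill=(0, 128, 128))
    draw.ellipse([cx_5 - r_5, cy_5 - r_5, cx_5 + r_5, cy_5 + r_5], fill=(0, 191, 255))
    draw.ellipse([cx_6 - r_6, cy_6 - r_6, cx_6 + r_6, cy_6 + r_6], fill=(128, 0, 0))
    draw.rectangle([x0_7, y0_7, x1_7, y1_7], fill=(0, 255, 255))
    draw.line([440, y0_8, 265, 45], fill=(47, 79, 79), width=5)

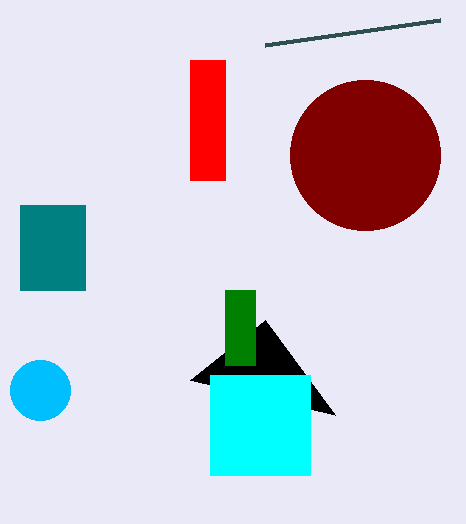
x0_1 = 190, y0_1 = 380, x0_2 = 190, y0_2 = 60, x1_2 = 225, y1_2 = 180, y0_3 = 290, x1_3 = 255, y1_3 = 365, x0_4 = 20, y0_4 = 205, x1_4 = 85, y1_4 = 290, cx_5 = 40, cy_5 = 390, r_5 = 30, cx_6 = 365, cy_6 = 155, r_6 = 75, x0_7 = 210, y0_7 = 375, x1_7 = 310, y1_7 = 475, y0_8 = 20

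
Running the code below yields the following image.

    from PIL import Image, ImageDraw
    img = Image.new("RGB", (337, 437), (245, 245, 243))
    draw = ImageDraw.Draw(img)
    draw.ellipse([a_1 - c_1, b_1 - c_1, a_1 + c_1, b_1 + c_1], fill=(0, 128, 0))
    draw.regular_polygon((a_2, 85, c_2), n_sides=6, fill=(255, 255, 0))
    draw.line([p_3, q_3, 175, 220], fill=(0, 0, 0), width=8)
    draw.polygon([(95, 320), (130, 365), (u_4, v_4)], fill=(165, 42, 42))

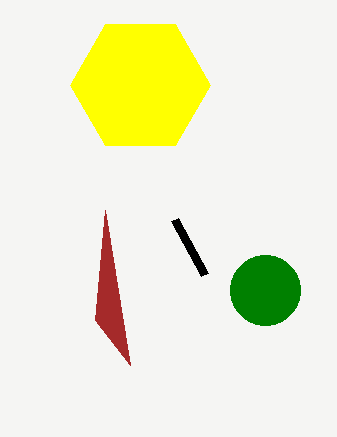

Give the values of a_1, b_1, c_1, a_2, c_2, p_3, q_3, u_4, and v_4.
a_1 = 265; b_1 = 290; c_1 = 35; a_2 = 140; c_2 = 70; p_3 = 205; q_3 = 275; u_4 = 105; v_4 = 210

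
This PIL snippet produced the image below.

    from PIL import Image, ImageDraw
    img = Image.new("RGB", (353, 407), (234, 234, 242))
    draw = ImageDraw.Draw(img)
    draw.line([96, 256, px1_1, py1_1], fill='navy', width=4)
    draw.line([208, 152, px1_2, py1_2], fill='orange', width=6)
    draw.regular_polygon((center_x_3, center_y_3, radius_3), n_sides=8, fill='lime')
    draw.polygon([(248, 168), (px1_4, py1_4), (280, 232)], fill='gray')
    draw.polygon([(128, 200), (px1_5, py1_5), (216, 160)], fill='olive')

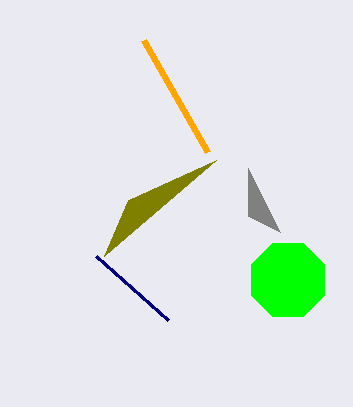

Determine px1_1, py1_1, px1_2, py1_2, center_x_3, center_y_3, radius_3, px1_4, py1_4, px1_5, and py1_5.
px1_1 = 168
py1_1 = 320
px1_2 = 144
py1_2 = 40
center_x_3 = 288
center_y_3 = 280
radius_3 = 40
px1_4 = 248
py1_4 = 216
px1_5 = 104
py1_5 = 256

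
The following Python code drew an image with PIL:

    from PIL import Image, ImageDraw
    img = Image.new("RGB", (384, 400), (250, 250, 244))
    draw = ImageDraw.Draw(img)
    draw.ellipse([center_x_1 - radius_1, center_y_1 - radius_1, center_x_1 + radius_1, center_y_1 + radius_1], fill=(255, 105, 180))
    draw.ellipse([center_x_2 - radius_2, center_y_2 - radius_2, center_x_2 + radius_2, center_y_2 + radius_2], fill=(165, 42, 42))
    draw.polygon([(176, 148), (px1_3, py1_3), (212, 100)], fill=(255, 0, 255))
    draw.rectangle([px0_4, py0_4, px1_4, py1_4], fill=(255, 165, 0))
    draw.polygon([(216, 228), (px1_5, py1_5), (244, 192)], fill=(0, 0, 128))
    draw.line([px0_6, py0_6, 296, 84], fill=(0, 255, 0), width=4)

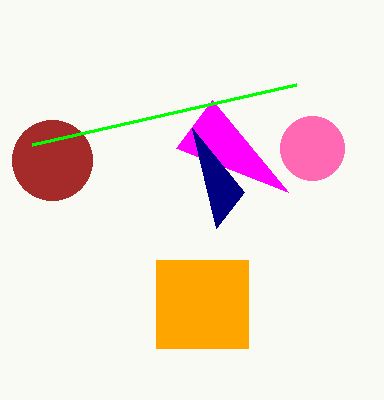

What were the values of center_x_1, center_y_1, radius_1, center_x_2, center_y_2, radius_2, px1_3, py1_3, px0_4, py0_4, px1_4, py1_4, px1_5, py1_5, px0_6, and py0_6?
center_x_1 = 312, center_y_1 = 148, radius_1 = 32, center_x_2 = 52, center_y_2 = 160, radius_2 = 40, px1_3 = 288, py1_3 = 192, px0_4 = 156, py0_4 = 260, px1_4 = 248, py1_4 = 348, px1_5 = 192, py1_5 = 128, px0_6 = 32, py0_6 = 144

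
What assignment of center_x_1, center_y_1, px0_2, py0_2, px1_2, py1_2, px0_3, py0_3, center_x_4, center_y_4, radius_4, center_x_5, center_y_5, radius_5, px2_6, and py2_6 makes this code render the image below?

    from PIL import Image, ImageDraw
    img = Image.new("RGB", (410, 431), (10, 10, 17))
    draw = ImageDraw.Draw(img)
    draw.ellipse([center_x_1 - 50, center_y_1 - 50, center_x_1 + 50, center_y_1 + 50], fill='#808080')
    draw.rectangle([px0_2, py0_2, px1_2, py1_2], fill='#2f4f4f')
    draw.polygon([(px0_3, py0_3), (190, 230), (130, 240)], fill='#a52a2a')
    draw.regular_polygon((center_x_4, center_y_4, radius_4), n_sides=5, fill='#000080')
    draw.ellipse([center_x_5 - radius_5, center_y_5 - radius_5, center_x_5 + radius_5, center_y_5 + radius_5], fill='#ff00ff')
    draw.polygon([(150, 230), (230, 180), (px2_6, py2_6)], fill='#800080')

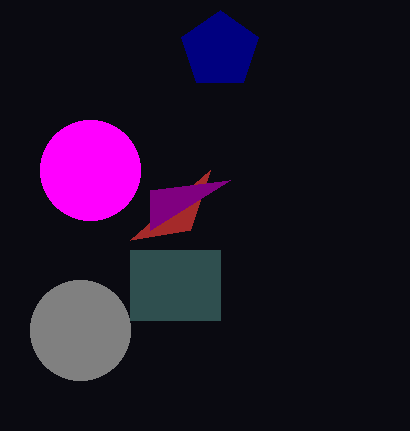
center_x_1 = 80
center_y_1 = 330
px0_2 = 130
py0_2 = 250
px1_2 = 220
py1_2 = 320
px0_3 = 210
py0_3 = 170
center_x_4 = 220
center_y_4 = 50
radius_4 = 40
center_x_5 = 90
center_y_5 = 170
radius_5 = 50
px2_6 = 150
py2_6 = 190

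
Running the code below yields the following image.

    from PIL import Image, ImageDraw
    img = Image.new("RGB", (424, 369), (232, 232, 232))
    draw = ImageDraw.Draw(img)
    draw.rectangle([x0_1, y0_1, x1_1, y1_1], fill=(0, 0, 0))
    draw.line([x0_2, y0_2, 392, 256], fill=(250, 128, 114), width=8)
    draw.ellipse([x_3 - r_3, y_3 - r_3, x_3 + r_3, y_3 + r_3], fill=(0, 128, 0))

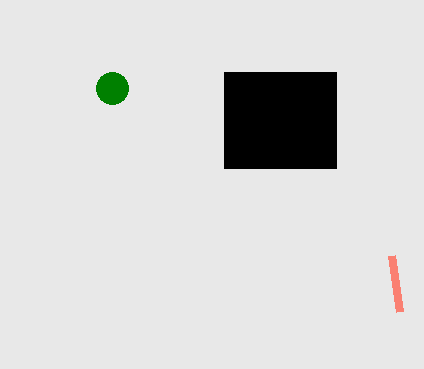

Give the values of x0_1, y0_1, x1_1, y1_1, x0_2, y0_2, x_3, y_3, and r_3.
x0_1 = 224; y0_1 = 72; x1_1 = 336; y1_1 = 168; x0_2 = 400; y0_2 = 312; x_3 = 112; y_3 = 88; r_3 = 16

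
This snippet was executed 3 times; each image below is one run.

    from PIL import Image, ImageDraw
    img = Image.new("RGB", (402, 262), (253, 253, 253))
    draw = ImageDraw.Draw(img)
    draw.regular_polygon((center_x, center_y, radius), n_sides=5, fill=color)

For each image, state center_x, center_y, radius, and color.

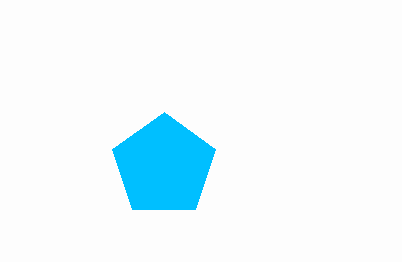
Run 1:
center_x = 164
center_y = 166
radius = 54
color = 'deepskyblue'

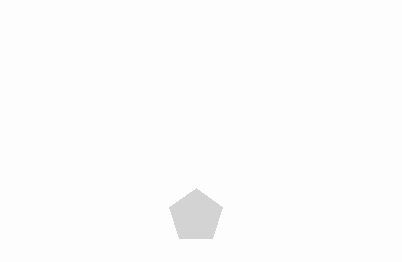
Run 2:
center_x = 196, center_y = 216, radius = 28, color = 'lightgray'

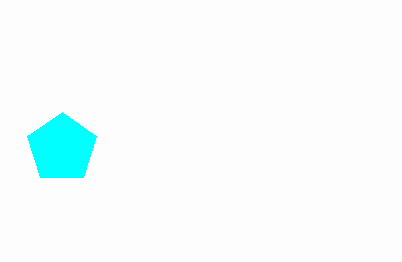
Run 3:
center_x = 62, center_y = 148, radius = 36, color = 'cyan'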